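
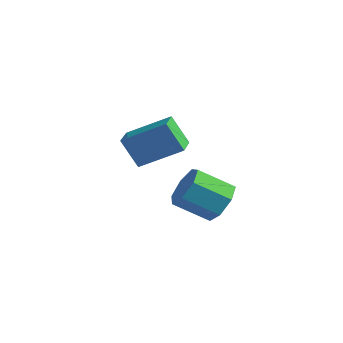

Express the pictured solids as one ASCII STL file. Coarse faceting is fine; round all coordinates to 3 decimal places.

solid 
facet normal 0.680 0.505 -0.532
outer loop
vertex 0.828 -2.371 -1.896
vertex 0.164 -2.066 -2.455
vertex 0.484 -1.683 -1.682
endloop
endfacet
facet normal 0.593 0.047 0.804
outer loop
vertex 0.828 -2.371 -1.896
vertex 0.484 -1.683 -1.682
vertex -0.26 -3.18 -1.046
endloop
endfacet
facet normal 0.593 0.047 0.804
outer loop
vertex -0.26 -3.18 -1.046
vertex 0.484 -1.683 -1.682
vertex -0.604 -2.492 -0.832
endloop
endfacet
facet normal -0.680 -0.505 0.531
outer loop
vertex -0.26 -3.18 -1.046
vertex -0.604 -2.492 -0.832
vertex -0.924 -2.874 -1.605
endloop
endfacet
facet normal 0.680 0.505 -0.532
outer loop
vertex 0.484 -1.683 -1.682
vertex 0.164 -2.066 -2.455
vertex -0.101 -1.283 -2.05
endloop
endfacet
facet normal 0.033 0.702 0.711
outer loop
vertex 0.484 -1.683 -1.682
vertex -0.101 -1.283 -2.05
vertex -0.604 -2.492 -0.832
endloop
endfacet
facet normal 0.033 0.702 0.711
outer loop
vertex -0.604 -2.492 -0.832
vertex -0.101 -1.283 -2.05
vertex -1.189 -2.092 -1.2
endloop
endfacet
facet normal -0.680 -0.506 0.531
outer loop
vertex -0.604 -2.492 -0.832
vertex -1.189 -2.092 -1.2
vertex -0.924 -2.874 -1.605
endloop
endfacet
facet normal 0.679 0.505 -0.532
outer loop
vertex -0.101 -1.283 -2.05
vertex 0.164 -2.066 -2.455
vertex -0.487 -1.473 -2.723
endloop
endfacet
facet normal -0.552 0.830 0.083
outer loop
vertex -0.101 -1.283 -2.05
vertex -0.487 -1.473 -2.723
vertex -1.189 -2.092 -1.2
endloop
endfacet
facet normal -0.552 0.830 0.083
outer loop
vertex -1.189 -2.092 -1.2
vertex -0.487 -1.473 -2.723
vertex -1.574 -2.281 -1.873
endloop
endfacet
facet normal -0.680 -0.505 0.531
outer loop
vertex -1.189 -2.092 -1.2
vertex -1.574 -2.281 -1.873
vertex -0.924 -2.874 -1.605
endloop
endfacet
facet normal 0.680 0.506 -0.531
outer loop
vertex -0.487 -1.473 -2.723
vertex 0.164 -2.066 -2.455
vertex -0.382 -2.108 -3.194
endloop
endfacet
facet normal -0.722 0.331 -0.608
outer loop
vertex -0.487 -1.473 -2.723
vertex -0.382 -2.108 -3.194
vertex -1.574 -2.281 -1.873
endloop
endfacet
facet normal -0.722 0.332 -0.608
outer loop
vertex -1.574 -2.281 -1.873
vertex -0.382 -2.108 -3.194
vertex -1.47 -2.917 -2.344
endloop
endfacet
facet normal -0.680 -0.505 0.532
outer loop
vertex -1.574 -2.281 -1.873
vertex -1.47 -2.917 -2.344
vertex -0.924 -2.874 -1.605
endloop
endfacet
facet normal 0.680 0.505 -0.531
outer loop
vertex -0.382 -2.108 -3.194
vertex 0.164 -2.066 -2.455
vertex 0.133 -2.712 -3.109
endloop
endfacet
facet normal -0.348 -0.415 -0.841
outer loop
vertex -0.382 -2.108 -3.194
vertex 0.133 -2.712 -3.109
vertex -1.47 -2.917 -2.344
endloop
endfacet
facet normal -0.348 -0.416 -0.840
outer loop
vertex -1.47 -2.917 -2.344
vertex 0.133 -2.712 -3.109
vertex -0.954 -3.521 -2.259
endloop
endfacet
facet normal -0.680 -0.506 0.531
outer loop
vertex -1.47 -2.917 -2.344
vertex -0.954 -3.521 -2.259
vertex -0.924 -2.874 -1.605
endloop
endfacet
facet normal 0.680 0.505 -0.532
outer loop
vertex 0.133 -2.712 -3.109
vertex 0.164 -2.066 -2.455
vertex 0.672 -2.829 -2.531
endloop
endfacet
facet normal 0.288 -0.850 -0.441
outer loop
vertex 0.133 -2.712 -3.109
vertex 0.672 -2.829 -2.531
vertex -0.954 -3.521 -2.259
endloop
endfacet
facet normal 0.288 -0.850 -0.440
outer loop
vertex -0.954 -3.521 -2.259
vertex 0.672 -2.829 -2.531
vertex -0.416 -3.638 -1.681
endloop
endfacet
facet normal -0.680 -0.505 0.531
outer loop
vertex -0.954 -3.521 -2.259
vertex -0.416 -3.638 -1.681
vertex -0.924 -2.874 -1.605
endloop
endfacet
facet normal 0.680 0.505 -0.532
outer loop
vertex 0.672 -2.829 -2.531
vertex 0.164 -2.066 -2.455
vertex 0.828 -2.371 -1.896
endloop
endfacet
facet normal 0.707 -0.645 0.291
outer loop
vertex 0.672 -2.829 -2.531
vertex 0.828 -2.371 -1.896
vertex -0.416 -3.638 -1.681
endloop
endfacet
facet normal 0.707 -0.645 0.291
outer loop
vertex -0.416 -3.638 -1.681
vertex 0.828 -2.371 -1.896
vertex -0.26 -3.18 -1.046
endloop
endfacet
facet normal -0.680 -0.505 0.531
outer loop
vertex -0.416 -3.638 -1.681
vertex -0.26 -3.18 -1.046
vertex -0.924 -2.874 -1.605
endloop
endfacet
facet normal -0.714 -0.499 -0.491
outer loop
vertex -4.775 -1.885 -1.088
vertex -5.326 -0.896 -1.291
vertex -4.041 -1.727 -2.316
endloop
endfacet
facet normal 0.480 -0.860 0.176
outer loop
vertex -2.634 -0.744 -1.349
vertex -4.775 -1.885 -1.088
vertex -4.041 -1.727 -2.316
endloop
endfacet
facet normal -0.714 -0.499 -0.491
outer loop
vertex -4.041 -1.727 -2.316
vertex -5.326 -0.896 -1.291
vertex -4.592 -0.739 -2.519
endloop
endfacet
facet normal 0.510 0.109 -0.853
outer loop
vertex -4.592 -0.739 -2.519
vertex -2.634 -0.744 -1.349
vertex -4.041 -1.727 -2.316
endloop
endfacet
facet normal -0.510 -0.109 0.853
outer loop
vertex -4.775 -1.885 -1.088
vertex -3.919 0.087 -0.324
vertex -5.326 -0.896 -1.291
endloop
endfacet
facet normal 0.480 -0.859 0.177
outer loop
vertex -3.368 -0.901 -0.121
vertex -4.775 -1.885 -1.088
vertex -2.634 -0.744 -1.349
endloop
endfacet
facet normal -0.510 -0.109 0.853
outer loop
vertex -3.368 -0.901 -0.121
vertex -3.919 0.087 -0.324
vertex -4.775 -1.885 -1.088
endloop
endfacet
facet normal -0.479 0.860 -0.177
outer loop
vertex -5.326 -0.896 -1.291
vertex -3.919 0.087 -0.324
vertex -4.592 -0.739 -2.519
endloop
endfacet
facet normal 0.510 0.109 -0.853
outer loop
vertex -3.185 0.245 -1.552
vertex -2.634 -0.744 -1.349
vertex -4.592 -0.739 -2.519
endloop
endfacet
facet normal -0.480 0.859 -0.176
outer loop
vertex -4.592 -0.739 -2.519
vertex -3.919 0.087 -0.324
vertex -3.185 0.245 -1.552
endloop
endfacet
facet normal 0.714 0.499 0.491
outer loop
vertex -3.185 0.245 -1.552
vertex -3.368 -0.901 -0.121
vertex -2.634 -0.744 -1.349
endloop
endfacet
facet normal 0.714 0.499 0.491
outer loop
vertex -3.919 0.087 -0.324
vertex -3.368 -0.901 -0.121
vertex -3.185 0.245 -1.552
endloop
endfacet

endsolid


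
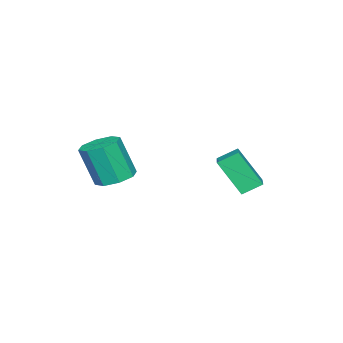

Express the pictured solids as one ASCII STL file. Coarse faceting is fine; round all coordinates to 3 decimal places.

solid 
facet normal -0.071 0.340 -0.938
outer loop
vertex 3.978 -4.159 1.62
vertex 3.332 -3.458 1.923
vertex 4.326 -3.51 1.829
endloop
endfacet
facet normal 0.888 -0.407 -0.215
outer loop
vertex 3.978 -4.159 1.62
vertex 4.326 -3.51 1.829
vertex 4.133 -4.904 3.674
endloop
endfacet
facet normal 0.887 -0.408 -0.215
outer loop
vertex 4.133 -4.904 3.674
vertex 4.326 -3.51 1.829
vertex 4.482 -4.255 3.882
endloop
endfacet
facet normal 0.072 -0.339 0.938
outer loop
vertex 4.133 -4.904 3.674
vertex 4.482 -4.255 3.882
vertex 3.488 -4.202 3.977
endloop
endfacet
facet normal -0.071 0.340 -0.938
outer loop
vertex 4.326 -3.51 1.829
vertex 3.332 -3.458 1.923
vertex 4.093 -2.831 2.093
endloop
endfacet
facet normal 0.950 0.310 0.040
outer loop
vertex 4.326 -3.51 1.829
vertex 4.093 -2.831 2.093
vertex 4.482 -4.255 3.882
endloop
endfacet
facet normal 0.949 0.311 0.041
outer loop
vertex 4.482 -4.255 3.882
vertex 4.093 -2.831 2.093
vertex 4.248 -3.576 4.146
endloop
endfacet
facet normal 0.071 -0.340 0.938
outer loop
vertex 4.482 -4.255 3.882
vertex 4.248 -3.576 4.146
vertex 3.488 -4.202 3.977
endloop
endfacet
facet normal -0.071 0.341 -0.937
outer loop
vertex 4.093 -2.831 2.093
vertex 3.332 -3.458 1.923
vertex 3.414 -2.519 2.258
endloop
endfacet
facet normal 0.456 0.847 0.273
outer loop
vertex 4.093 -2.831 2.093
vertex 3.414 -2.519 2.258
vertex 4.248 -3.576 4.146
endloop
endfacet
facet normal 0.457 0.847 0.272
outer loop
vertex 4.248 -3.576 4.146
vertex 3.414 -2.519 2.258
vertex 3.569 -3.263 4.311
endloop
endfacet
facet normal 0.071 -0.340 0.938
outer loop
vertex 4.248 -3.576 4.146
vertex 3.569 -3.263 4.311
vertex 3.488 -4.202 3.977
endloop
endfacet
facet normal -0.070 0.341 -0.938
outer loop
vertex 3.414 -2.519 2.258
vertex 3.332 -3.458 1.923
vertex 2.687 -2.756 2.226
endloop
endfacet
facet normal -0.305 0.888 0.345
outer loop
vertex 3.414 -2.519 2.258
vertex 2.687 -2.756 2.226
vertex 3.569 -3.263 4.311
endloop
endfacet
facet normal -0.305 0.888 0.345
outer loop
vertex 3.569 -3.263 4.311
vertex 2.687 -2.756 2.226
vertex 2.842 -3.501 4.28
endloop
endfacet
facet normal 0.071 -0.340 0.938
outer loop
vertex 3.569 -3.263 4.311
vertex 2.842 -3.501 4.28
vertex 3.488 -4.202 3.977
endloop
endfacet
facet normal -0.072 0.339 -0.938
outer loop
vertex 2.687 -2.756 2.226
vertex 3.332 -3.458 1.923
vertex 2.338 -3.405 2.018
endloop
endfacet
facet normal -0.887 0.408 0.215
outer loop
vertex 2.687 -2.756 2.226
vertex 2.338 -3.405 2.018
vertex 2.842 -3.501 4.28
endloop
endfacet
facet normal -0.888 0.407 0.215
outer loop
vertex 2.842 -3.501 4.28
vertex 2.338 -3.405 2.018
vertex 2.494 -4.15 4.071
endloop
endfacet
facet normal 0.071 -0.340 0.938
outer loop
vertex 2.842 -3.501 4.28
vertex 2.494 -4.15 4.071
vertex 3.488 -4.202 3.977
endloop
endfacet
facet normal -0.071 0.340 -0.938
outer loop
vertex 2.338 -3.405 2.018
vertex 3.332 -3.458 1.923
vertex 2.572 -4.084 1.754
endloop
endfacet
facet normal -0.949 -0.311 -0.041
outer loop
vertex 2.338 -3.405 2.018
vertex 2.572 -4.084 1.754
vertex 2.494 -4.15 4.071
endloop
endfacet
facet normal -0.950 -0.310 -0.041
outer loop
vertex 2.494 -4.15 4.071
vertex 2.572 -4.084 1.754
vertex 2.727 -4.829 3.807
endloop
endfacet
facet normal 0.071 -0.340 0.938
outer loop
vertex 2.494 -4.15 4.071
vertex 2.727 -4.829 3.807
vertex 3.488 -4.202 3.977
endloop
endfacet
facet normal -0.071 0.340 -0.938
outer loop
vertex 2.572 -4.084 1.754
vertex 3.332 -3.458 1.923
vertex 3.251 -4.397 1.589
endloop
endfacet
facet normal -0.457 -0.847 -0.273
outer loop
vertex 2.572 -4.084 1.754
vertex 3.251 -4.397 1.589
vertex 2.727 -4.829 3.807
endloop
endfacet
facet normal -0.456 -0.847 -0.273
outer loop
vertex 2.727 -4.829 3.807
vertex 3.251 -4.397 1.589
vertex 3.406 -5.141 3.642
endloop
endfacet
facet normal 0.071 -0.341 0.937
outer loop
vertex 2.727 -4.829 3.807
vertex 3.406 -5.141 3.642
vertex 3.488 -4.202 3.977
endloop
endfacet
facet normal -0.071 0.340 -0.938
outer loop
vertex 3.251 -4.397 1.589
vertex 3.332 -3.458 1.923
vertex 3.978 -4.159 1.62
endloop
endfacet
facet normal 0.305 -0.888 -0.345
outer loop
vertex 3.251 -4.397 1.589
vertex 3.978 -4.159 1.62
vertex 3.406 -5.141 3.642
endloop
endfacet
facet normal 0.305 -0.888 -0.345
outer loop
vertex 3.406 -5.141 3.642
vertex 3.978 -4.159 1.62
vertex 4.133 -4.904 3.674
endloop
endfacet
facet normal 0.070 -0.341 0.938
outer loop
vertex 3.406 -5.141 3.642
vertex 4.133 -4.904 3.674
vertex 3.488 -4.202 3.977
endloop
endfacet
facet normal -0.513 0.696 0.502
outer loop
vertex -3.097 -0.547 1.858
vertex -1.587 0.213 2.347
vertex -3.148 0.715 0.056
endloop
endfacet
facet normal -0.858 -0.431 -0.278
outer loop
vertex -2.553 -0.093 -0.527
vertex -3.097 -0.547 1.858
vertex -3.148 0.715 0.056
endloop
endfacet
facet normal -0.513 0.697 0.502
outer loop
vertex -3.148 0.715 0.056
vertex -1.587 0.213 2.347
vertex -1.638 1.474 0.545
endloop
endfacet
facet normal -0.023 0.574 -0.819
outer loop
vertex -1.638 1.474 0.545
vertex -2.553 -0.093 -0.527
vertex -3.148 0.715 0.056
endloop
endfacet
facet normal 0.023 -0.574 0.819
outer loop
vertex -3.097 -0.547 1.858
vertex -0.992 -0.595 1.764
vertex -1.587 0.213 2.347
endloop
endfacet
facet normal -0.858 -0.432 -0.278
outer loop
vertex -2.502 -1.354 1.275
vertex -3.097 -0.547 1.858
vertex -2.553 -0.093 -0.527
endloop
endfacet
facet normal 0.023 -0.574 0.819
outer loop
vertex -2.502 -1.354 1.275
vertex -0.992 -0.595 1.764
vertex -3.097 -0.547 1.858
endloop
endfacet
facet normal 0.858 0.432 0.278
outer loop
vertex -1.587 0.213 2.347
vertex -0.992 -0.595 1.764
vertex -1.638 1.474 0.545
endloop
endfacet
facet normal -0.024 0.574 -0.819
outer loop
vertex -1.043 0.667 -0.038
vertex -2.553 -0.093 -0.527
vertex -1.638 1.474 0.545
endloop
endfacet
facet normal 0.858 0.432 0.278
outer loop
vertex -1.638 1.474 0.545
vertex -0.992 -0.595 1.764
vertex -1.043 0.667 -0.038
endloop
endfacet
facet normal 0.513 -0.696 -0.502
outer loop
vertex -1.043 0.667 -0.038
vertex -2.502 -1.354 1.275
vertex -2.553 -0.093 -0.527
endloop
endfacet
facet normal 0.513 -0.696 -0.502
outer loop
vertex -0.992 -0.595 1.764
vertex -2.502 -1.354 1.275
vertex -1.043 0.667 -0.038
endloop
endfacet

endsolid


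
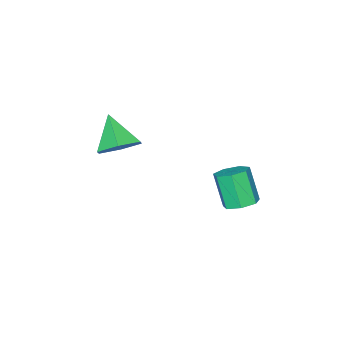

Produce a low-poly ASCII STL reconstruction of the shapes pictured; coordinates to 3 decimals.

solid 
facet normal 0.146 0.446 -0.883
outer loop
vertex -2.774 2.077 -0.276
vertex -3.295 1.66 -0.573
vertex -3.361 2.313 -0.254
endloop
endfacet
facet normal 0.345 0.813 0.469
outer loop
vertex -2.774 2.077 -0.276
vertex -3.361 2.313 -0.254
vertex -3.004 1.376 1.11
endloop
endfacet
facet normal 0.346 0.813 0.468
outer loop
vertex -3.004 1.376 1.11
vertex -3.361 2.313 -0.254
vertex -3.591 1.613 1.132
endloop
endfacet
facet normal -0.147 -0.446 0.883
outer loop
vertex -3.004 1.376 1.11
vertex -3.591 1.613 1.132
vertex -3.525 0.96 0.813
endloop
endfacet
facet normal 0.147 0.446 -0.883
outer loop
vertex -3.361 2.313 -0.254
vertex -3.295 1.66 -0.573
vertex -3.898 2.059 -0.472
endloop
endfacet
facet normal -0.508 0.800 0.320
outer loop
vertex -3.361 2.313 -0.254
vertex -3.898 2.059 -0.472
vertex -3.591 1.613 1.132
endloop
endfacet
facet normal -0.508 0.800 0.320
outer loop
vertex -3.591 1.613 1.132
vertex -3.898 2.059 -0.472
vertex -4.129 1.358 0.914
endloop
endfacet
facet normal -0.146 -0.446 0.883
outer loop
vertex -3.591 1.613 1.132
vertex -4.129 1.358 0.914
vertex -3.525 0.96 0.813
endloop
endfacet
facet normal 0.147 0.446 -0.883
outer loop
vertex -3.898 2.059 -0.472
vertex -3.295 1.66 -0.573
vertex -3.981 1.504 -0.766
endloop
endfacet
facet normal -0.980 0.184 -0.070
outer loop
vertex -3.898 2.059 -0.472
vertex -3.981 1.504 -0.766
vertex -4.129 1.358 0.914
endloop
endfacet
facet normal -0.980 0.184 -0.070
outer loop
vertex -4.129 1.358 0.914
vertex -3.981 1.504 -0.766
vertex -4.212 0.803 0.62
endloop
endfacet
facet normal -0.146 -0.446 0.883
outer loop
vertex -4.129 1.358 0.914
vertex -4.212 0.803 0.62
vertex -3.525 0.96 0.813
endloop
endfacet
facet normal 0.147 0.447 -0.883
outer loop
vertex -3.981 1.504 -0.766
vertex -3.295 1.66 -0.573
vertex -3.547 1.067 -0.915
endloop
endfacet
facet normal -0.714 -0.570 -0.407
outer loop
vertex -3.981 1.504 -0.766
vertex -3.547 1.067 -0.915
vertex -4.212 0.803 0.62
endloop
endfacet
facet normal -0.714 -0.570 -0.407
outer loop
vertex -4.212 0.803 0.62
vertex -3.547 1.067 -0.915
vertex -3.778 0.366 0.471
endloop
endfacet
facet normal -0.146 -0.446 0.883
outer loop
vertex -4.212 0.803 0.62
vertex -3.778 0.366 0.471
vertex -3.525 0.96 0.813
endloop
endfacet
facet normal 0.147 0.447 -0.883
outer loop
vertex -3.547 1.067 -0.915
vertex -3.295 1.66 -0.573
vertex -2.923 1.077 -0.806
endloop
endfacet
facet normal 0.091 -0.895 -0.437
outer loop
vertex -3.547 1.067 -0.915
vertex -2.923 1.077 -0.806
vertex -3.778 0.366 0.471
endloop
endfacet
facet normal 0.091 -0.895 -0.437
outer loop
vertex -3.778 0.366 0.471
vertex -2.923 1.077 -0.806
vertex -3.154 0.376 0.58
endloop
endfacet
facet normal -0.147 -0.446 0.883
outer loop
vertex -3.778 0.366 0.471
vertex -3.154 0.376 0.58
vertex -3.525 0.96 0.813
endloop
endfacet
facet normal 0.146 0.446 -0.883
outer loop
vertex -2.923 1.077 -0.806
vertex -3.295 1.66 -0.573
vertex -2.579 1.526 -0.522
endloop
endfacet
facet normal 0.826 -0.546 -0.138
outer loop
vertex -2.923 1.077 -0.806
vertex -2.579 1.526 -0.522
vertex -3.154 0.376 0.58
endloop
endfacet
facet normal 0.826 -0.546 -0.139
outer loop
vertex -3.154 0.376 0.58
vertex -2.579 1.526 -0.522
vertex -2.809 0.825 0.864
endloop
endfacet
facet normal -0.147 -0.446 0.883
outer loop
vertex -3.154 0.376 0.58
vertex -2.809 0.825 0.864
vertex -3.525 0.96 0.813
endloop
endfacet
facet normal 0.146 0.446 -0.883
outer loop
vertex -2.579 1.526 -0.522
vertex -3.295 1.66 -0.573
vertex -2.774 2.077 -0.276
endloop
endfacet
facet normal 0.940 0.215 0.265
outer loop
vertex -2.579 1.526 -0.522
vertex -2.774 2.077 -0.276
vertex -2.809 0.825 0.864
endloop
endfacet
facet normal 0.940 0.215 0.265
outer loop
vertex -2.809 0.825 0.864
vertex -2.774 2.077 -0.276
vertex -3.004 1.376 1.11
endloop
endfacet
facet normal -0.147 -0.446 0.883
outer loop
vertex -2.809 0.825 0.864
vertex -3.004 1.376 1.11
vertex -3.525 0.96 0.813
endloop
endfacet
facet normal 0.311 0.638 -0.704
outer loop
vertex -1.052 -2.57 1.94
vertex -1.625 -3.027 1.273
vertex -1.985 -2.27 1.8
endloop
endfacet
facet normal -0.035 0.331 0.943
outer loop
vertex -1.052 -2.57 1.94
vertex -1.985 -2.27 1.8
vertex -2.135 -4.073 2.427
endloop
endfacet
facet normal 0.312 0.638 -0.704
outer loop
vertex -1.985 -2.27 1.8
vertex -1.625 -3.027 1.273
vertex -2.557 -2.726 1.133
endloop
endfacet
facet normal -0.813 0.250 0.526
outer loop
vertex -1.985 -2.27 1.8
vertex -2.557 -2.726 1.133
vertex -2.135 -4.073 2.427
endloop
endfacet
facet normal 0.312 0.638 -0.704
outer loop
vertex -2.557 -2.726 1.133
vertex -1.625 -3.027 1.273
vertex -2.197 -3.483 0.606
endloop
endfacet
facet normal -0.922 -0.376 -0.090
outer loop
vertex -2.557 -2.726 1.133
vertex -2.197 -3.483 0.606
vertex -2.135 -4.073 2.427
endloop
endfacet
facet normal 0.311 0.639 -0.704
outer loop
vertex -2.197 -3.483 0.606
vertex -1.625 -3.027 1.273
vertex -1.264 -3.783 0.746
endloop
endfacet
facet normal -0.253 -0.923 -0.290
outer loop
vertex -2.197 -3.483 0.606
vertex -1.264 -3.783 0.746
vertex -2.135 -4.073 2.427
endloop
endfacet
facet normal 0.311 0.639 -0.704
outer loop
vertex -1.264 -3.783 0.746
vertex -1.625 -3.027 1.273
vertex -0.692 -3.327 1.413
endloop
endfacet
facet normal 0.524 -0.842 0.126
outer loop
vertex -1.264 -3.783 0.746
vertex -0.692 -3.327 1.413
vertex -2.135 -4.073 2.427
endloop
endfacet
facet normal 0.311 0.638 -0.704
outer loop
vertex -0.692 -3.327 1.413
vertex -1.625 -3.027 1.273
vertex -1.052 -2.57 1.94
endloop
endfacet
facet normal 0.634 -0.216 0.743
outer loop
vertex -0.692 -3.327 1.413
vertex -1.052 -2.57 1.94
vertex -2.135 -4.073 2.427
endloop
endfacet

endsolid


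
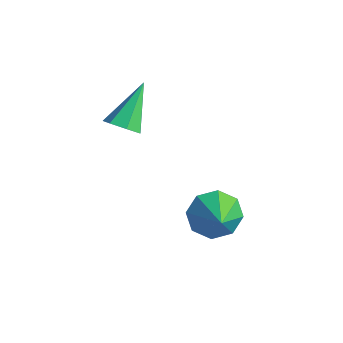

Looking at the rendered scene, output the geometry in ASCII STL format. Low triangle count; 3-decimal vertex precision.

solid 
facet normal -0.688 0.482 -0.542
outer loop
vertex 1.244 -1.056 -1.726
vertex 0.584 -1.241 -1.053
vertex 1.209 -0.53 -1.214
endloop
endfacet
facet normal 0.979 0.172 -0.109
outer loop
vertex 1.244 -1.056 -1.726
vertex 1.209 -0.53 -1.214
vertex 1.556 -1.919 -0.287
endloop
endfacet
facet normal -0.688 0.482 -0.543
outer loop
vertex 1.209 -0.53 -1.214
vertex 0.584 -1.241 -1.053
vertex 0.808 -0.42 -0.608
endloop
endfacet
facet normal 0.771 0.475 0.424
outer loop
vertex 1.209 -0.53 -1.214
vertex 0.808 -0.42 -0.608
vertex 1.556 -1.919 -0.287
endloop
endfacet
facet normal -0.688 0.482 -0.543
outer loop
vertex 0.808 -0.42 -0.608
vertex 0.584 -1.241 -1.053
vertex 0.276 -0.791 -0.263
endloop
endfacet
facet normal 0.325 0.350 0.878
outer loop
vertex 0.808 -0.42 -0.608
vertex 0.276 -0.791 -0.263
vertex 1.556 -1.919 -0.287
endloop
endfacet
facet normal -0.689 0.480 -0.542
outer loop
vertex 0.276 -0.791 -0.263
vertex 0.584 -1.241 -1.053
vertex -0.075 -1.426 -0.379
endloop
endfacet
facet normal -0.094 -0.128 0.987
outer loop
vertex 0.276 -0.791 -0.263
vertex -0.075 -1.426 -0.379
vertex 1.556 -1.919 -0.287
endloop
endfacet
facet normal -0.689 0.481 -0.542
outer loop
vertex -0.075 -1.426 -0.379
vertex 0.584 -1.241 -1.053
vertex -0.04 -1.952 -0.891
endloop
endfacet
facet normal -0.246 -0.684 0.686
outer loop
vertex -0.075 -1.426 -0.379
vertex -0.04 -1.952 -0.891
vertex 1.556 -1.919 -0.287
endloop
endfacet
facet normal -0.689 0.481 -0.543
outer loop
vertex -0.04 -1.952 -0.891
vertex 0.584 -1.241 -1.053
vertex 0.361 -2.062 -1.497
endloop
endfacet
facet normal -0.038 -0.987 0.154
outer loop
vertex -0.04 -1.952 -0.891
vertex 0.361 -2.062 -1.497
vertex 1.556 -1.919 -0.287
endloop
endfacet
facet normal -0.689 0.481 -0.543
outer loop
vertex 0.361 -2.062 -1.497
vertex 0.584 -1.241 -1.053
vertex 0.892 -1.691 -1.842
endloop
endfacet
facet normal 0.407 -0.862 -0.300
outer loop
vertex 0.361 -2.062 -1.497
vertex 0.892 -1.691 -1.842
vertex 1.556 -1.919 -0.287
endloop
endfacet
facet normal -0.688 0.481 -0.543
outer loop
vertex 0.892 -1.691 -1.842
vertex 0.584 -1.241 -1.053
vertex 1.244 -1.056 -1.726
endloop
endfacet
facet normal 0.828 -0.384 -0.410
outer loop
vertex 0.892 -1.691 -1.842
vertex 1.244 -1.056 -1.726
vertex 1.556 -1.919 -0.287
endloop
endfacet
facet normal 0.207 -0.709 -0.674
outer loop
vertex -1.786 -2.312 2.386
vertex -2.456 -2.474 2.351
vertex -2.104 -2.014 1.975
endloop
endfacet
facet normal 0.715 0.698 -0.047
outer loop
vertex -1.786 -2.312 2.386
vertex -2.104 -2.014 1.975
vertex -2.844 -1.146 3.609
endloop
endfacet
facet normal 0.209 -0.710 -0.673
outer loop
vertex -2.104 -2.014 1.975
vertex -2.456 -2.474 2.351
vertex -2.686 -2.063 1.846
endloop
endfacet
facet normal 0.027 0.888 -0.459
outer loop
vertex -2.104 -2.014 1.975
vertex -2.686 -2.063 1.846
vertex -2.844 -1.146 3.609
endloop
endfacet
facet normal 0.207 -0.711 -0.673
outer loop
vertex -2.686 -2.063 1.846
vertex -2.456 -2.474 2.351
vertex -3.096 -2.42 2.097
endloop
endfacet
facet normal -0.728 0.579 -0.366
outer loop
vertex -2.686 -2.063 1.846
vertex -3.096 -2.42 2.097
vertex -2.844 -1.146 3.609
endloop
endfacet
facet normal 0.207 -0.710 -0.673
outer loop
vertex -3.096 -2.42 2.097
vertex -2.456 -2.474 2.351
vertex -3.023 -2.818 2.539
endloop
endfacet
facet normal -0.987 0.001 0.164
outer loop
vertex -3.096 -2.42 2.097
vertex -3.023 -2.818 2.539
vertex -2.844 -1.146 3.609
endloop
endfacet
facet normal 0.208 -0.710 -0.673
outer loop
vertex -3.023 -2.818 2.539
vertex -2.456 -2.474 2.351
vertex -2.524 -2.956 2.839
endloop
endfacet
facet normal -0.551 -0.407 0.729
outer loop
vertex -3.023 -2.818 2.539
vertex -2.524 -2.956 2.839
vertex -2.844 -1.146 3.609
endloop
endfacet
facet normal 0.207 -0.710 -0.673
outer loop
vertex -2.524 -2.956 2.839
vertex -2.456 -2.474 2.351
vertex -1.973 -2.731 2.771
endloop
endfacet
facet normal 0.251 -0.341 0.906
outer loop
vertex -2.524 -2.956 2.839
vertex -1.973 -2.731 2.771
vertex -2.844 -1.146 3.609
endloop
endfacet
facet normal 0.207 -0.710 -0.673
outer loop
vertex -1.973 -2.731 2.771
vertex -2.456 -2.474 2.351
vertex -1.786 -2.312 2.386
endloop
endfacet
facet normal 0.814 0.151 0.560
outer loop
vertex -1.973 -2.731 2.771
vertex -1.786 -2.312 2.386
vertex -2.844 -1.146 3.609
endloop
endfacet

endsolid


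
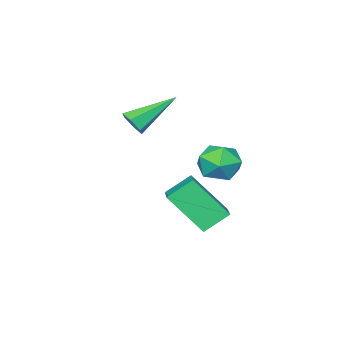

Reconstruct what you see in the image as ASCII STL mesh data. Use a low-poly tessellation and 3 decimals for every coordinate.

solid 
facet normal -0.632 -0.705 -0.321
outer loop
vertex -1.372 1.253 -0.609
vertex -2.198 1.678 0.085
vertex -1.962 2.431 -2.033
endloop
endfacet
facet normal 0.713 -0.366 -0.598
outer loop
vertex -1.002 3.502 -1.545
vertex -1.372 1.253 -0.609
vertex -1.962 2.431 -2.033
endloop
endfacet
facet normal -0.631 -0.706 -0.321
outer loop
vertex -1.962 2.431 -2.033
vertex -2.198 1.678 0.085
vertex -2.789 2.855 -1.339
endloop
endfacet
facet normal -0.304 0.607 -0.734
outer loop
vertex -2.789 2.855 -1.339
vertex -1.002 3.502 -1.545
vertex -1.962 2.431 -2.033
endloop
endfacet
facet normal 0.304 -0.607 0.734
outer loop
vertex -1.372 1.253 -0.609
vertex -1.238 2.749 0.573
vertex -2.198 1.678 0.085
endloop
endfacet
facet normal 0.713 -0.366 -0.598
outer loop
vertex -0.411 2.325 -0.121
vertex -1.372 1.253 -0.609
vertex -1.002 3.502 -1.545
endloop
endfacet
facet normal 0.305 -0.607 0.734
outer loop
vertex -0.411 2.325 -0.121
vertex -1.238 2.749 0.573
vertex -1.372 1.253 -0.609
endloop
endfacet
facet normal -0.713 0.366 0.598
outer loop
vertex -2.198 1.678 0.085
vertex -1.238 2.749 0.573
vertex -2.789 2.855 -1.339
endloop
endfacet
facet normal -0.304 0.607 -0.734
outer loop
vertex -1.828 3.927 -0.851
vertex -1.002 3.502 -1.545
vertex -2.789 2.855 -1.339
endloop
endfacet
facet normal -0.713 0.366 0.598
outer loop
vertex -2.789 2.855 -1.339
vertex -1.238 2.749 0.573
vertex -1.828 3.927 -0.851
endloop
endfacet
facet normal 0.632 0.705 0.321
outer loop
vertex -1.828 3.927 -0.851
vertex -0.411 2.325 -0.121
vertex -1.002 3.502 -1.545
endloop
endfacet
facet normal 0.632 0.705 0.322
outer loop
vertex -1.238 2.749 0.573
vertex -0.411 2.325 -0.121
vertex -1.828 3.927 -0.851
endloop
endfacet
facet normal 0.215 0.974 -0.069
outer loop
vertex -2.077 3.642 0.598
vertex -2.51 3.792 1.366
vertex -1.637 3.6 1.375
endloop
endfacet
facet normal 0.723 0.578 -0.378
outer loop
vertex -2.077 3.642 0.598
vertex -1.637 3.6 1.375
vertex -1.482 2.991 0.74
endloop
endfacet
facet normal 0.416 0.187 -0.890
outer loop
vertex -2.077 3.642 0.598
vertex -1.482 2.991 0.74
vertex -2.258 2.806 0.338
endloop
endfacet
facet normal -0.281 0.340 -0.897
outer loop
vertex -2.077 3.642 0.598
vertex -2.258 2.806 0.338
vertex -2.894 3.302 0.725
endloop
endfacet
facet normal -0.405 0.827 -0.390
outer loop
vertex -2.077 3.642 0.598
vertex -2.894 3.302 0.725
vertex -2.51 3.792 1.366
endloop
endfacet
facet normal 0.985 0.133 0.113
outer loop
vertex -1.482 2.991 0.74
vertex -1.637 3.6 1.375
vertex -1.546 2.738 1.595
endloop
endfacet
facet normal 0.164 0.773 0.613
outer loop
vertex -1.637 3.6 1.375
vertex -2.51 3.792 1.366
vertex -2.182 3.234 1.982
endloop
endfacet
facet normal -0.840 0.534 0.095
outer loop
vertex -2.51 3.792 1.366
vertex -2.894 3.302 0.725
vertex -2.958 3.049 1.58
endloop
endfacet
facet normal -0.639 -0.253 -0.726
outer loop
vertex -2.894 3.302 0.725
vertex -2.258 2.806 0.338
vertex -2.803 2.44 0.945
endloop
endfacet
facet normal 0.489 -0.501 -0.714
outer loop
vertex -2.258 2.806 0.338
vertex -1.482 2.991 0.74
vertex -1.93 2.248 0.954
endloop
endfacet
facet normal 0.281 -0.340 0.897
outer loop
vertex -2.363 2.398 1.722
vertex -1.546 2.738 1.595
vertex -2.182 3.234 1.982
endloop
endfacet
facet normal -0.416 -0.187 0.890
outer loop
vertex -2.363 2.398 1.722
vertex -2.182 3.234 1.982
vertex -2.958 3.049 1.58
endloop
endfacet
facet normal -0.723 -0.578 0.378
outer loop
vertex -2.363 2.398 1.722
vertex -2.958 3.049 1.58
vertex -2.803 2.44 0.945
endloop
endfacet
facet normal -0.215 -0.974 0.069
outer loop
vertex -2.363 2.398 1.722
vertex -2.803 2.44 0.945
vertex -1.93 2.248 0.954
endloop
endfacet
facet normal 0.405 -0.827 0.390
outer loop
vertex -2.363 2.398 1.722
vertex -1.93 2.248 0.954
vertex -1.546 2.738 1.595
endloop
endfacet
facet normal 0.639 0.253 0.726
outer loop
vertex -2.182 3.234 1.982
vertex -1.546 2.738 1.595
vertex -1.637 3.6 1.375
endloop
endfacet
facet normal -0.489 0.501 0.714
outer loop
vertex -2.958 3.049 1.58
vertex -2.182 3.234 1.982
vertex -2.51 3.792 1.366
endloop
endfacet
facet normal -0.985 -0.133 -0.113
outer loop
vertex -2.803 2.44 0.945
vertex -2.958 3.049 1.58
vertex -2.894 3.302 0.725
endloop
endfacet
facet normal -0.164 -0.773 -0.613
outer loop
vertex -1.93 2.248 0.954
vertex -2.803 2.44 0.945
vertex -2.258 2.806 0.338
endloop
endfacet
facet normal 0.840 -0.534 -0.095
outer loop
vertex -1.546 2.738 1.595
vertex -1.93 2.248 0.954
vertex -1.482 2.991 0.74
endloop
endfacet
facet normal 0.804 -0.299 -0.513
outer loop
vertex -2.008 -1.587 2.089
vertex -2.21 -1.308 1.61
vertex -1.861 -1.024 1.991
endloop
endfacet
facet normal 0.322 0.080 0.943
outer loop
vertex -2.008 -1.587 2.089
vertex -1.861 -1.024 1.991
vertex -3.81 -0.712 2.63
endloop
endfacet
facet normal 0.804 -0.301 -0.513
outer loop
vertex -1.861 -1.024 1.991
vertex -2.21 -1.308 1.61
vertex -2.062 -0.745 1.512
endloop
endfacet
facet normal 0.271 0.877 0.397
outer loop
vertex -1.861 -1.024 1.991
vertex -2.062 -0.745 1.512
vertex -3.81 -0.712 2.63
endloop
endfacet
facet normal 0.805 -0.301 -0.512
outer loop
vertex -2.062 -0.745 1.512
vertex -2.21 -1.308 1.61
vertex -2.411 -1.029 1.13
endloop
endfacet
facet normal -0.251 0.873 -0.419
outer loop
vertex -2.062 -0.745 1.512
vertex -2.411 -1.029 1.13
vertex -3.81 -0.712 2.63
endloop
endfacet
facet normal 0.805 -0.301 -0.512
outer loop
vertex -2.411 -1.029 1.13
vertex -2.21 -1.308 1.61
vertex -2.559 -1.592 1.228
endloop
endfacet
facet normal -0.722 0.070 -0.688
outer loop
vertex -2.411 -1.029 1.13
vertex -2.559 -1.592 1.228
vertex -3.81 -0.712 2.63
endloop
endfacet
facet normal 0.805 -0.299 -0.513
outer loop
vertex -2.559 -1.592 1.228
vertex -2.21 -1.308 1.61
vertex -2.357 -1.871 1.707
endloop
endfacet
facet normal -0.671 -0.728 -0.141
outer loop
vertex -2.559 -1.592 1.228
vertex -2.357 -1.871 1.707
vertex -3.81 -0.712 2.63
endloop
endfacet
facet normal 0.805 -0.299 -0.513
outer loop
vertex -2.357 -1.871 1.707
vertex -2.21 -1.308 1.61
vertex -2.008 -1.587 2.089
endloop
endfacet
facet normal -0.149 -0.724 0.674
outer loop
vertex -2.357 -1.871 1.707
vertex -2.008 -1.587 2.089
vertex -3.81 -0.712 2.63
endloop
endfacet

endsolid


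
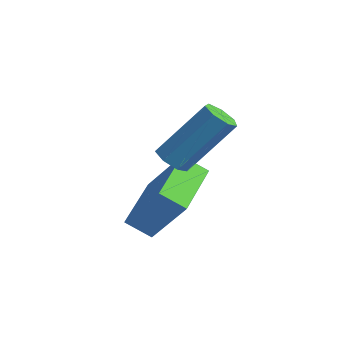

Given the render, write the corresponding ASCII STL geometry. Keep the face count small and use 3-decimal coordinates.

solid 
facet normal -0.319 -0.553 -0.769
outer loop
vertex -0.546 -0.886 2.851
vertex -1.089 -0.665 2.917
vertex -0.646 -0.46 2.586
endloop
endfacet
facet normal 0.928 -0.015 -0.374
outer loop
vertex -0.546 -0.886 2.851
vertex -0.646 -0.46 2.586
vertex 0.152 0.324 4.537
endloop
endfacet
facet normal 0.927 -0.014 -0.374
outer loop
vertex 0.152 0.324 4.537
vertex -0.646 -0.46 2.586
vertex 0.052 0.75 4.273
endloop
endfacet
facet normal 0.318 0.552 0.770
outer loop
vertex 0.152 0.324 4.537
vertex 0.052 0.75 4.273
vertex -0.391 0.545 4.603
endloop
endfacet
facet normal -0.319 -0.553 -0.770
outer loop
vertex -0.646 -0.46 2.586
vertex -1.089 -0.665 2.917
vertex -1.079 -0.188 2.57
endloop
endfacet
facet normal 0.427 0.642 -0.637
outer loop
vertex -0.646 -0.46 2.586
vertex -1.079 -0.188 2.57
vertex 0.052 0.75 4.273
endloop
endfacet
facet normal 0.427 0.642 -0.637
outer loop
vertex 0.052 0.75 4.273
vertex -1.079 -0.188 2.57
vertex -0.381 1.022 4.257
endloop
endfacet
facet normal 0.318 0.552 0.770
outer loop
vertex 0.052 0.75 4.273
vertex -0.381 1.022 4.257
vertex -0.391 0.545 4.603
endloop
endfacet
facet normal -0.318 -0.553 -0.770
outer loop
vertex -1.079 -0.188 2.57
vertex -1.089 -0.665 2.917
vertex -1.52 -0.275 2.815
endloop
endfacet
facet normal -0.395 0.816 -0.422
outer loop
vertex -1.079 -0.188 2.57
vertex -1.52 -0.275 2.815
vertex -0.381 1.022 4.257
endloop
endfacet
facet normal -0.395 0.816 -0.422
outer loop
vertex -0.381 1.022 4.257
vertex -1.52 -0.275 2.815
vertex -0.822 0.935 4.502
endloop
endfacet
facet normal 0.319 0.552 0.770
outer loop
vertex -0.381 1.022 4.257
vertex -0.822 0.935 4.502
vertex -0.391 0.545 4.603
endloop
endfacet
facet normal -0.319 -0.553 -0.770
outer loop
vertex -1.52 -0.275 2.815
vertex -1.089 -0.665 2.917
vertex -1.636 -0.656 3.137
endloop
endfacet
facet normal -0.920 0.375 0.112
outer loop
vertex -1.52 -0.275 2.815
vertex -1.636 -0.656 3.137
vertex -0.822 0.935 4.502
endloop
endfacet
facet normal -0.920 0.375 0.112
outer loop
vertex -0.822 0.935 4.502
vertex -1.636 -0.656 3.137
vertex -0.938 0.554 4.824
endloop
endfacet
facet normal 0.320 0.553 0.769
outer loop
vertex -0.822 0.935 4.502
vertex -0.938 0.554 4.824
vertex -0.391 0.545 4.603
endloop
endfacet
facet normal -0.319 -0.553 -0.770
outer loop
vertex -1.636 -0.656 3.137
vertex -1.089 -0.665 2.917
vertex -1.34 -1.044 3.293
endloop
endfacet
facet normal -0.752 -0.348 0.561
outer loop
vertex -1.636 -0.656 3.137
vertex -1.34 -1.044 3.293
vertex -0.938 0.554 4.824
endloop
endfacet
facet normal -0.751 -0.349 0.561
outer loop
vertex -0.938 0.554 4.824
vertex -1.34 -1.044 3.293
vertex -0.642 0.166 4.979
endloop
endfacet
facet normal 0.320 0.552 0.770
outer loop
vertex -0.938 0.554 4.824
vertex -0.642 0.166 4.979
vertex -0.391 0.545 4.603
endloop
endfacet
facet normal -0.319 -0.552 -0.770
outer loop
vertex -1.34 -1.044 3.293
vertex -1.089 -0.665 2.917
vertex -0.855 -1.146 3.165
endloop
endfacet
facet normal -0.015 -0.809 0.587
outer loop
vertex -1.34 -1.044 3.293
vertex -0.855 -1.146 3.165
vertex -0.642 0.166 4.979
endloop
endfacet
facet normal -0.016 -0.809 0.587
outer loop
vertex -0.642 0.166 4.979
vertex -0.855 -1.146 3.165
vertex -0.157 0.064 4.852
endloop
endfacet
facet normal 0.318 0.553 0.770
outer loop
vertex -0.642 0.166 4.979
vertex -0.157 0.064 4.852
vertex -0.391 0.545 4.603
endloop
endfacet
facet normal -0.318 -0.552 -0.771
outer loop
vertex -0.855 -1.146 3.165
vertex -1.089 -0.665 2.917
vertex -0.546 -0.886 2.851
endloop
endfacet
facet normal 0.731 -0.661 0.172
outer loop
vertex -0.855 -1.146 3.165
vertex -0.546 -0.886 2.851
vertex -0.157 0.064 4.852
endloop
endfacet
facet normal 0.731 -0.661 0.172
outer loop
vertex -0.157 0.064 4.852
vertex -0.546 -0.886 2.851
vertex 0.152 0.324 4.537
endloop
endfacet
facet normal 0.319 0.553 0.769
outer loop
vertex -0.157 0.064 4.852
vertex 0.152 0.324 4.537
vertex -0.391 0.545 4.603
endloop
endfacet
facet normal -0.626 -0.540 0.563
outer loop
vertex -0.203 -1.823 2.397
vertex -1.264 -0.146 2.826
vertex -1.344 -2.141 0.823
endloop
endfacet
facet normal 0.522 -0.826 -0.212
outer loop
vertex -0.756 -1.634 0.294
vertex -0.203 -1.823 2.397
vertex -1.344 -2.141 0.823
endloop
endfacet
facet normal -0.625 -0.540 0.563
outer loop
vertex -1.344 -2.141 0.823
vertex -1.264 -0.146 2.826
vertex -2.405 -0.465 1.253
endloop
endfacet
facet normal -0.579 -0.162 -0.799
outer loop
vertex -2.405 -0.465 1.253
vertex -0.756 -1.634 0.294
vertex -1.344 -2.141 0.823
endloop
endfacet
facet normal 0.579 0.162 0.799
outer loop
vertex -0.203 -1.823 2.397
vertex -0.676 0.361 2.297
vertex -1.264 -0.146 2.826
endloop
endfacet
facet normal 0.523 -0.826 -0.212
outer loop
vertex 0.385 -1.315 1.867
vertex -0.203 -1.823 2.397
vertex -0.756 -1.634 0.294
endloop
endfacet
facet normal 0.580 0.162 0.799
outer loop
vertex 0.385 -1.315 1.867
vertex -0.676 0.361 2.297
vertex -0.203 -1.823 2.397
endloop
endfacet
facet normal -0.522 0.826 0.211
outer loop
vertex -1.264 -0.146 2.826
vertex -0.676 0.361 2.297
vertex -2.405 -0.465 1.253
endloop
endfacet
facet normal -0.580 -0.162 -0.799
outer loop
vertex -1.817 0.043 0.723
vertex -0.756 -1.634 0.294
vertex -2.405 -0.465 1.253
endloop
endfacet
facet normal -0.523 0.826 0.212
outer loop
vertex -2.405 -0.465 1.253
vertex -0.676 0.361 2.297
vertex -1.817 0.043 0.723
endloop
endfacet
facet normal 0.626 0.540 -0.563
outer loop
vertex -1.817 0.043 0.723
vertex 0.385 -1.315 1.867
vertex -0.756 -1.634 0.294
endloop
endfacet
facet normal 0.626 0.540 -0.563
outer loop
vertex -0.676 0.361 2.297
vertex 0.385 -1.315 1.867
vertex -1.817 0.043 0.723
endloop
endfacet

endsolid


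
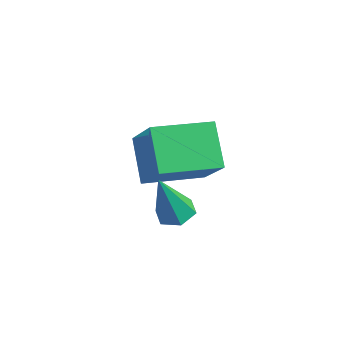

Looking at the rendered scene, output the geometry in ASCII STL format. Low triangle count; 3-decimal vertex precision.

solid 
facet normal -0.648 0.320 0.691
outer loop
vertex -4.018 -0.362 -0.099
vertex -3.234 1.642 -0.292
vertex -5.485 0.061 -1.67
endloop
endfacet
facet normal -0.363 -0.927 0.089
outer loop
vertex -4.306 -0.522 -2.928
vertex -4.018 -0.362 -0.099
vertex -5.485 0.061 -1.67
endloop
endfacet
facet normal -0.648 0.320 0.691
outer loop
vertex -5.485 0.061 -1.67
vertex -3.234 1.642 -0.292
vertex -4.701 2.064 -1.863
endloop
endfacet
facet normal -0.670 0.193 -0.717
outer loop
vertex -4.701 2.064 -1.863
vertex -4.306 -0.522 -2.928
vertex -5.485 0.061 -1.67
endloop
endfacet
facet normal 0.670 -0.193 0.717
outer loop
vertex -4.018 -0.362 -0.099
vertex -2.055 1.059 -1.55
vertex -3.234 1.642 -0.292
endloop
endfacet
facet normal -0.363 -0.928 0.089
outer loop
vertex -2.839 -0.944 -1.357
vertex -4.018 -0.362 -0.099
vertex -4.306 -0.522 -2.928
endloop
endfacet
facet normal 0.670 -0.193 0.717
outer loop
vertex -2.839 -0.944 -1.357
vertex -2.055 1.059 -1.55
vertex -4.018 -0.362 -0.099
endloop
endfacet
facet normal 0.363 0.927 -0.090
outer loop
vertex -3.234 1.642 -0.292
vertex -2.055 1.059 -1.55
vertex -4.701 2.064 -1.863
endloop
endfacet
facet normal -0.670 0.193 -0.717
outer loop
vertex -3.522 1.482 -3.121
vertex -4.306 -0.522 -2.928
vertex -4.701 2.064 -1.863
endloop
endfacet
facet normal 0.363 0.928 -0.089
outer loop
vertex -4.701 2.064 -1.863
vertex -2.055 1.059 -1.55
vertex -3.522 1.482 -3.121
endloop
endfacet
facet normal 0.648 -0.320 -0.691
outer loop
vertex -3.522 1.482 -3.121
vertex -2.839 -0.944 -1.357
vertex -4.306 -0.522 -2.928
endloop
endfacet
facet normal 0.648 -0.320 -0.691
outer loop
vertex -2.055 1.059 -1.55
vertex -2.839 -0.944 -1.357
vertex -3.522 1.482 -3.121
endloop
endfacet
facet normal 0.005 0.343 -0.939
outer loop
vertex -0.282 -1.554 -1.316
vertex -0.835 -1.891 -1.442
vertex -0.871 -1.272 -1.216
endloop
endfacet
facet normal 0.433 0.704 0.563
outer loop
vertex -0.282 -1.554 -1.316
vertex -0.871 -1.272 -1.216
vertex -0.845 -2.549 0.362
endloop
endfacet
facet normal 0.005 0.343 -0.939
outer loop
vertex -0.871 -1.272 -1.216
vertex -0.835 -1.891 -1.442
vertex -1.424 -1.609 -1.342
endloop
endfacet
facet normal -0.524 0.658 0.541
outer loop
vertex -0.871 -1.272 -1.216
vertex -1.424 -1.609 -1.342
vertex -0.845 -2.549 0.362
endloop
endfacet
facet normal 0.005 0.343 -0.939
outer loop
vertex -1.424 -1.609 -1.342
vertex -0.835 -1.891 -1.442
vertex -1.388 -2.229 -1.568
endloop
endfacet
facet normal -0.958 -0.145 0.246
outer loop
vertex -1.424 -1.609 -1.342
vertex -1.388 -2.229 -1.568
vertex -0.845 -2.549 0.362
endloop
endfacet
facet normal 0.005 0.342 -0.940
outer loop
vertex -1.388 -2.229 -1.568
vertex -0.835 -1.891 -1.442
vertex -0.8 -2.51 -1.667
endloop
endfacet
facet normal -0.435 -0.900 -0.027
outer loop
vertex -1.388 -2.229 -1.568
vertex -0.8 -2.51 -1.667
vertex -0.845 -2.549 0.362
endloop
endfacet
facet normal 0.004 0.342 -0.940
outer loop
vertex -0.8 -2.51 -1.667
vertex -0.835 -1.891 -1.442
vertex -0.247 -2.173 -1.542
endloop
endfacet
facet normal 0.521 -0.853 -0.005
outer loop
vertex -0.8 -2.51 -1.667
vertex -0.247 -2.173 -1.542
vertex -0.845 -2.549 0.362
endloop
endfacet
facet normal 0.005 0.343 -0.939
outer loop
vertex -0.247 -2.173 -1.542
vertex -0.835 -1.891 -1.442
vertex -0.282 -1.554 -1.316
endloop
endfacet
facet normal 0.956 -0.052 0.290
outer loop
vertex -0.247 -2.173 -1.542
vertex -0.282 -1.554 -1.316
vertex -0.845 -2.549 0.362
endloop
endfacet

endsolid


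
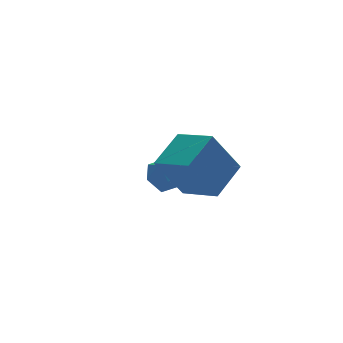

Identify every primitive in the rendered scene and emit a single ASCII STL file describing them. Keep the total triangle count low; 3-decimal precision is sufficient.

solid 
facet normal -0.842 0.537 -0.056
outer loop
vertex 1.008 2.842 -1.357
vertex 0.652 2.331 -0.908
vertex 1.014 2.931 -0.595
endloop
endfacet
facet normal -0.268 0.957 -0.110
outer loop
vertex 1.008 2.842 -1.357
vertex 1.014 2.931 -0.595
vertex 1.652 3.063 -1.001
endloop
endfacet
facet normal 0.117 0.735 -0.668
outer loop
vertex 1.008 2.842 -1.357
vertex 1.652 3.063 -1.001
vertex 1.684 2.544 -1.566
endloop
endfacet
facet normal -0.219 0.176 -0.960
outer loop
vertex 1.008 2.842 -1.357
vertex 1.684 2.544 -1.566
vertex 1.067 2.091 -1.508
endloop
endfacet
facet normal -0.811 0.053 -0.582
outer loop
vertex 1.008 2.842 -1.357
vertex 1.067 2.091 -1.508
vertex 0.652 2.331 -0.908
endloop
endfacet
facet normal 0.125 0.869 0.478
outer loop
vertex 1.652 3.063 -1.001
vertex 1.014 2.931 -0.595
vertex 1.693 2.689 -0.332
endloop
endfacet
facet normal -0.803 0.189 0.565
outer loop
vertex 1.014 2.931 -0.595
vertex 0.652 2.331 -0.908
vertex 1.076 2.236 -0.274
endloop
endfacet
facet normal -0.754 -0.592 -0.285
outer loop
vertex 0.652 2.331 -0.908
vertex 1.067 2.091 -1.508
vertex 1.108 1.717 -0.839
endloop
endfacet
facet normal 0.206 -0.395 -0.895
outer loop
vertex 1.067 2.091 -1.508
vertex 1.684 2.544 -1.566
vertex 1.746 1.849 -1.245
endloop
endfacet
facet normal 0.749 0.509 -0.425
outer loop
vertex 1.684 2.544 -1.566
vertex 1.652 3.063 -1.001
vertex 2.108 2.449 -0.932
endloop
endfacet
facet normal 0.219 -0.176 0.960
outer loop
vertex 1.752 1.938 -0.483
vertex 1.693 2.689 -0.332
vertex 1.076 2.236 -0.274
endloop
endfacet
facet normal -0.117 -0.735 0.668
outer loop
vertex 1.752 1.938 -0.483
vertex 1.076 2.236 -0.274
vertex 1.108 1.717 -0.839
endloop
endfacet
facet normal 0.268 -0.957 0.110
outer loop
vertex 1.752 1.938 -0.483
vertex 1.108 1.717 -0.839
vertex 1.746 1.849 -1.245
endloop
endfacet
facet normal 0.842 -0.537 0.056
outer loop
vertex 1.752 1.938 -0.483
vertex 1.746 1.849 -1.245
vertex 2.108 2.449 -0.932
endloop
endfacet
facet normal 0.811 -0.053 0.582
outer loop
vertex 1.752 1.938 -0.483
vertex 2.108 2.449 -0.932
vertex 1.693 2.689 -0.332
endloop
endfacet
facet normal -0.206 0.395 0.895
outer loop
vertex 1.076 2.236 -0.274
vertex 1.693 2.689 -0.332
vertex 1.014 2.931 -0.595
endloop
endfacet
facet normal -0.749 -0.509 0.425
outer loop
vertex 1.108 1.717 -0.839
vertex 1.076 2.236 -0.274
vertex 0.652 2.331 -0.908
endloop
endfacet
facet normal -0.125 -0.869 -0.478
outer loop
vertex 1.746 1.849 -1.245
vertex 1.108 1.717 -0.839
vertex 1.067 2.091 -1.508
endloop
endfacet
facet normal 0.803 -0.189 -0.565
outer loop
vertex 2.108 2.449 -0.932
vertex 1.746 1.849 -1.245
vertex 1.684 2.544 -1.566
endloop
endfacet
facet normal 0.754 0.592 0.285
outer loop
vertex 1.693 2.689 -0.332
vertex 2.108 2.449 -0.932
vertex 1.652 3.063 -1.001
endloop
endfacet
facet normal -0.513 0.095 0.853
outer loop
vertex -0.287 -2.131 2.344
vertex 0.915 -1.489 2.995
vertex -0.763 -0.799 1.909
endloop
endfacet
facet normal -0.796 -0.425 -0.431
outer loop
vertex 0.165 -0.971 0.365
vertex -0.287 -2.131 2.344
vertex -0.763 -0.799 1.909
endloop
endfacet
facet normal -0.513 0.095 0.853
outer loop
vertex -0.763 -0.799 1.909
vertex 0.915 -1.489 2.995
vertex 0.439 -0.157 2.56
endloop
endfacet
facet normal -0.322 0.900 -0.294
outer loop
vertex 0.439 -0.157 2.56
vertex 0.165 -0.971 0.365
vertex -0.763 -0.799 1.909
endloop
endfacet
facet normal 0.322 -0.900 0.294
outer loop
vertex -0.287 -2.131 2.344
vertex 1.843 -1.661 1.451
vertex 0.915 -1.489 2.995
endloop
endfacet
facet normal -0.796 -0.425 -0.431
outer loop
vertex 0.641 -2.303 0.8
vertex -0.287 -2.131 2.344
vertex 0.165 -0.971 0.365
endloop
endfacet
facet normal 0.322 -0.900 0.294
outer loop
vertex 0.641 -2.303 0.8
vertex 1.843 -1.661 1.451
vertex -0.287 -2.131 2.344
endloop
endfacet
facet normal 0.796 0.425 0.431
outer loop
vertex 0.915 -1.489 2.995
vertex 1.843 -1.661 1.451
vertex 0.439 -0.157 2.56
endloop
endfacet
facet normal -0.322 0.900 -0.294
outer loop
vertex 1.367 -0.329 1.016
vertex 0.165 -0.971 0.365
vertex 0.439 -0.157 2.56
endloop
endfacet
facet normal 0.796 0.425 0.431
outer loop
vertex 0.439 -0.157 2.56
vertex 1.843 -1.661 1.451
vertex 1.367 -0.329 1.016
endloop
endfacet
facet normal 0.513 -0.095 -0.853
outer loop
vertex 1.367 -0.329 1.016
vertex 0.641 -2.303 0.8
vertex 0.165 -0.971 0.365
endloop
endfacet
facet normal 0.513 -0.095 -0.853
outer loop
vertex 1.843 -1.661 1.451
vertex 0.641 -2.303 0.8
vertex 1.367 -0.329 1.016
endloop
endfacet

endsolid


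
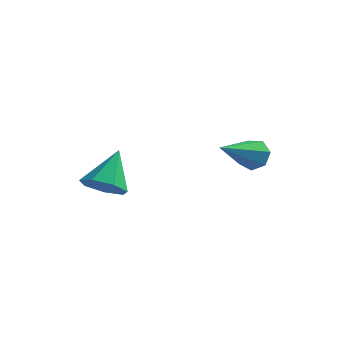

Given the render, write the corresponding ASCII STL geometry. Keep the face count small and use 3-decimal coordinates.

solid 
facet normal 0.323 0.816 -0.479
outer loop
vertex 1.037 0.005 -2.765
vertex 0.4 0.096 -3.04
vertex 0.656 0.347 -2.439
endloop
endfacet
facet normal 0.590 -0.105 0.800
outer loop
vertex 1.037 0.005 -2.765
vertex 0.656 0.347 -2.439
vertex -0.3 -1.676 -2.0
endloop
endfacet
facet normal 0.322 0.817 -0.478
outer loop
vertex 0.656 0.347 -2.439
vertex 0.4 0.096 -3.04
vertex 0.081 0.5 -2.565
endloop
endfacet
facet normal -0.137 0.271 0.953
outer loop
vertex 0.656 0.347 -2.439
vertex 0.081 0.5 -2.565
vertex -0.3 -1.676 -2.0
endloop
endfacet
facet normal 0.322 0.817 -0.479
outer loop
vertex 0.081 0.5 -2.565
vertex 0.4 0.096 -3.04
vertex -0.253 0.348 -3.049
endloop
endfacet
facet normal -0.830 0.272 0.487
outer loop
vertex 0.081 0.5 -2.565
vertex -0.253 0.348 -3.049
vertex -0.3 -1.676 -2.0
endloop
endfacet
facet normal 0.322 0.817 -0.478
outer loop
vertex -0.253 0.348 -3.049
vertex 0.4 0.096 -3.04
vertex -0.096 0.007 -3.526
endloop
endfacet
facet normal -0.964 -0.104 -0.243
outer loop
vertex -0.253 0.348 -3.049
vertex -0.096 0.007 -3.526
vertex -0.3 -1.676 -2.0
endloop
endfacet
facet normal 0.323 0.816 -0.479
outer loop
vertex -0.096 0.007 -3.526
vertex 0.4 0.096 -3.04
vertex 0.434 -0.268 -3.637
endloop
endfacet
facet normal -0.442 -0.573 -0.691
outer loop
vertex -0.096 0.007 -3.526
vertex 0.434 -0.268 -3.637
vertex -0.3 -1.676 -2.0
endloop
endfacet
facet normal 0.322 0.816 -0.479
outer loop
vertex 0.434 -0.268 -3.637
vertex 0.4 0.096 -3.04
vertex 0.938 -0.268 -3.298
endloop
endfacet
facet normal 0.348 -0.782 -0.517
outer loop
vertex 0.434 -0.268 -3.637
vertex 0.938 -0.268 -3.298
vertex -0.3 -1.676 -2.0
endloop
endfacet
facet normal 0.323 0.817 -0.478
outer loop
vertex 0.938 -0.268 -3.298
vertex 0.4 0.096 -3.04
vertex 1.037 0.005 -2.765
endloop
endfacet
facet normal 0.805 -0.575 0.145
outer loop
vertex 0.938 -0.268 -3.298
vertex 1.037 0.005 -2.765
vertex -0.3 -1.676 -2.0
endloop
endfacet
facet normal -0.068 -0.692 -0.719
outer loop
vertex -3.062 -3.268 -3.831
vertex -3.949 -3.245 -3.769
vertex -3.417 -2.757 -4.289
endloop
endfacet
facet normal 0.833 0.552 -0.030
outer loop
vertex -3.062 -3.268 -3.831
vertex -3.417 -2.757 -4.289
vertex -3.831 -2.035 -2.511
endloop
endfacet
facet normal -0.068 -0.692 -0.719
outer loop
vertex -3.417 -2.757 -4.289
vertex -3.949 -3.245 -3.769
vertex -4.173 -2.614 -4.355
endloop
endfacet
facet normal 0.203 0.923 -0.327
outer loop
vertex -3.417 -2.757 -4.289
vertex -4.173 -2.614 -4.355
vertex -3.831 -2.035 -2.511
endloop
endfacet
facet normal -0.067 -0.692 -0.719
outer loop
vertex -4.173 -2.614 -4.355
vertex -3.949 -3.245 -3.769
vertex -4.761 -2.947 -3.98
endloop
endfacet
facet normal -0.559 0.815 -0.152
outer loop
vertex -4.173 -2.614 -4.355
vertex -4.761 -2.947 -3.98
vertex -3.831 -2.035 -2.511
endloop
endfacet
facet normal -0.067 -0.692 -0.719
outer loop
vertex -4.761 -2.947 -3.98
vertex -3.949 -3.245 -3.769
vertex -4.737 -3.504 -3.446
endloop
endfacet
facet normal -0.878 0.310 0.363
outer loop
vertex -4.761 -2.947 -3.98
vertex -4.737 -3.504 -3.446
vertex -3.831 -2.035 -2.511
endloop
endfacet
facet normal -0.068 -0.691 -0.719
outer loop
vertex -4.737 -3.504 -3.446
vertex -3.949 -3.245 -3.769
vertex -4.12 -3.867 -3.155
endloop
endfacet
facet normal -0.516 -0.211 0.831
outer loop
vertex -4.737 -3.504 -3.446
vertex -4.12 -3.867 -3.155
vertex -3.831 -2.035 -2.511
endloop
endfacet
facet normal -0.068 -0.691 -0.719
outer loop
vertex -4.12 -3.867 -3.155
vertex -3.949 -3.245 -3.769
vertex -3.375 -3.761 -3.327
endloop
endfacet
facet normal 0.258 -0.356 0.898
outer loop
vertex -4.12 -3.867 -3.155
vertex -3.375 -3.761 -3.327
vertex -3.831 -2.035 -2.511
endloop
endfacet
facet normal -0.068 -0.692 -0.719
outer loop
vertex -3.375 -3.761 -3.327
vertex -3.949 -3.245 -3.769
vertex -3.062 -3.268 -3.831
endloop
endfacet
facet normal 0.857 -0.017 0.515
outer loop
vertex -3.375 -3.761 -3.327
vertex -3.062 -3.268 -3.831
vertex -3.831 -2.035 -2.511
endloop
endfacet

endsolid


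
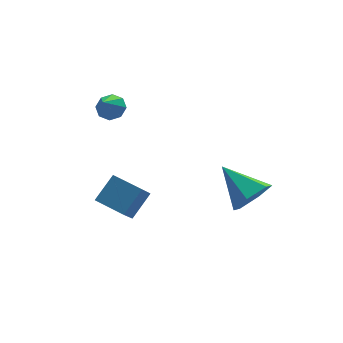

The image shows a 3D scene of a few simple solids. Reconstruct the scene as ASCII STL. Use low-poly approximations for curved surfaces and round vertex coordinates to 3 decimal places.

solid 
facet normal 0.444 0.514 -0.734
outer loop
vertex 1.167 0.545 0.943
vertex 0.672 0.494 0.608
vertex 0.874 0.892 1.009
endloop
endfacet
facet normal 0.379 0.147 0.914
outer loop
vertex 1.167 0.545 0.943
vertex 0.874 0.892 1.009
vertex 0.148 -0.114 1.472
endloop
endfacet
facet normal 0.443 0.514 -0.734
outer loop
vertex 0.874 0.892 1.009
vertex 0.672 0.494 0.608
vertex 0.462 1.006 0.84
endloop
endfacet
facet normal -0.196 0.523 0.830
outer loop
vertex 0.874 0.892 1.009
vertex 0.462 1.006 0.84
vertex 0.148 -0.114 1.472
endloop
endfacet
facet normal 0.446 0.515 -0.732
outer loop
vertex 0.462 1.006 0.84
vertex 0.672 0.494 0.608
vertex 0.174 0.82 0.534
endloop
endfacet
facet normal -0.768 0.464 0.441
outer loop
vertex 0.462 1.006 0.84
vertex 0.174 0.82 0.534
vertex 0.148 -0.114 1.472
endloop
endfacet
facet normal 0.445 0.514 -0.733
outer loop
vertex 0.174 0.82 0.534
vertex 0.672 0.494 0.608
vertex 0.178 0.443 0.272
endloop
endfacet
facet normal -1.000 0.005 -0.023
outer loop
vertex 0.174 0.82 0.534
vertex 0.178 0.443 0.272
vertex 0.148 -0.114 1.472
endloop
endfacet
facet normal 0.445 0.515 -0.733
outer loop
vertex 0.178 0.443 0.272
vertex 0.672 0.494 0.608
vertex 0.471 0.096 0.206
endloop
endfacet
facet normal -0.758 -0.585 -0.290
outer loop
vertex 0.178 0.443 0.272
vertex 0.471 0.096 0.206
vertex 0.148 -0.114 1.472
endloop
endfacet
facet normal 0.444 0.516 -0.733
outer loop
vertex 0.471 0.096 0.206
vertex 0.672 0.494 0.608
vertex 0.882 -0.018 0.375
endloop
endfacet
facet normal -0.182 -0.961 -0.206
outer loop
vertex 0.471 0.096 0.206
vertex 0.882 -0.018 0.375
vertex 0.148 -0.114 1.472
endloop
endfacet
facet normal 0.444 0.516 -0.733
outer loop
vertex 0.882 -0.018 0.375
vertex 0.672 0.494 0.608
vertex 1.171 0.168 0.681
endloop
endfacet
facet normal 0.389 -0.903 0.181
outer loop
vertex 0.882 -0.018 0.375
vertex 1.171 0.168 0.681
vertex 0.148 -0.114 1.472
endloop
endfacet
facet normal 0.444 0.515 -0.734
outer loop
vertex 1.171 0.168 0.681
vertex 0.672 0.494 0.608
vertex 1.167 0.545 0.943
endloop
endfacet
facet normal 0.622 -0.443 0.646
outer loop
vertex 1.171 0.168 0.681
vertex 1.167 0.545 0.943
vertex 0.148 -0.114 1.472
endloop
endfacet
facet normal -0.474 -0.470 0.745
outer loop
vertex 1.053 -1.763 -2.554
vertex 0.302 -0.673 -2.345
vertex 0.17 -2.209 -3.398
endloop
endfacet
facet normal 0.560 -0.814 -0.156
outer loop
vertex 0.678 -1.707 -4.195
vertex 1.053 -1.763 -2.554
vertex 0.17 -2.209 -3.398
endloop
endfacet
facet normal -0.474 -0.470 0.745
outer loop
vertex 0.17 -2.209 -3.398
vertex 0.302 -0.673 -2.345
vertex -0.581 -1.119 -3.189
endloop
endfacet
facet normal -0.679 -0.343 -0.649
outer loop
vertex -0.581 -1.119 -3.189
vertex 0.678 -1.707 -4.195
vertex 0.17 -2.209 -3.398
endloop
endfacet
facet normal 0.679 0.343 0.649
outer loop
vertex 1.053 -1.763 -2.554
vertex 0.81 -0.171 -3.142
vertex 0.302 -0.673 -2.345
endloop
endfacet
facet normal 0.560 -0.814 -0.156
outer loop
vertex 1.561 -1.261 -3.351
vertex 1.053 -1.763 -2.554
vertex 0.678 -1.707 -4.195
endloop
endfacet
facet normal 0.679 0.343 0.649
outer loop
vertex 1.561 -1.261 -3.351
vertex 0.81 -0.171 -3.142
vertex 1.053 -1.763 -2.554
endloop
endfacet
facet normal -0.560 0.814 0.156
outer loop
vertex 0.302 -0.673 -2.345
vertex 0.81 -0.171 -3.142
vertex -0.581 -1.119 -3.189
endloop
endfacet
facet normal -0.679 -0.343 -0.649
outer loop
vertex -0.073 -0.617 -3.986
vertex 0.678 -1.707 -4.195
vertex -0.581 -1.119 -3.189
endloop
endfacet
facet normal -0.560 0.814 0.156
outer loop
vertex -0.581 -1.119 -3.189
vertex 0.81 -0.171 -3.142
vertex -0.073 -0.617 -3.986
endloop
endfacet
facet normal 0.474 0.470 -0.745
outer loop
vertex -0.073 -0.617 -3.986
vertex 1.561 -1.261 -3.351
vertex 0.678 -1.707 -4.195
endloop
endfacet
facet normal 0.474 0.470 -0.745
outer loop
vertex 0.81 -0.171 -3.142
vertex 1.561 -1.261 -3.351
vertex -0.073 -0.617 -3.986
endloop
endfacet
facet normal 0.369 -0.781 -0.504
outer loop
vertex 4.649 -4.922 -0.977
vertex 4.287 -4.591 -1.755
vertex 5.139 -4.35 -1.505
endloop
endfacet
facet normal 0.542 0.270 0.796
outer loop
vertex 4.649 -4.922 -0.977
vertex 5.139 -4.35 -1.505
vertex 3.633 -3.209 -0.865
endloop
endfacet
facet normal 0.369 -0.782 -0.503
outer loop
vertex 5.139 -4.35 -1.505
vertex 4.287 -4.591 -1.755
vertex 4.776 -4.02 -2.284
endloop
endfacet
facet normal 0.616 0.787 0.046
outer loop
vertex 5.139 -4.35 -1.505
vertex 4.776 -4.02 -2.284
vertex 3.633 -3.209 -0.865
endloop
endfacet
facet normal 0.369 -0.782 -0.503
outer loop
vertex 4.776 -4.02 -2.284
vertex 4.287 -4.591 -1.755
vertex 3.925 -4.261 -2.534
endloop
endfacet
facet normal -0.078 0.837 -0.541
outer loop
vertex 4.776 -4.02 -2.284
vertex 3.925 -4.261 -2.534
vertex 3.633 -3.209 -0.865
endloop
endfacet
facet normal 0.369 -0.781 -0.503
outer loop
vertex 3.925 -4.261 -2.534
vertex 4.287 -4.591 -1.755
vertex 3.435 -4.833 -2.005
endloop
endfacet
facet normal -0.846 0.371 -0.382
outer loop
vertex 3.925 -4.261 -2.534
vertex 3.435 -4.833 -2.005
vertex 3.633 -3.209 -0.865
endloop
endfacet
facet normal 0.369 -0.781 -0.503
outer loop
vertex 3.435 -4.833 -2.005
vertex 4.287 -4.591 -1.755
vertex 3.797 -5.163 -1.226
endloop
endfacet
facet normal -0.919 -0.145 0.366
outer loop
vertex 3.435 -4.833 -2.005
vertex 3.797 -5.163 -1.226
vertex 3.633 -3.209 -0.865
endloop
endfacet
facet normal 0.368 -0.781 -0.504
outer loop
vertex 3.797 -5.163 -1.226
vertex 4.287 -4.591 -1.755
vertex 4.649 -4.922 -0.977
endloop
endfacet
facet normal -0.224 -0.195 0.955
outer loop
vertex 3.797 -5.163 -1.226
vertex 4.649 -4.922 -0.977
vertex 3.633 -3.209 -0.865
endloop
endfacet

endsolid


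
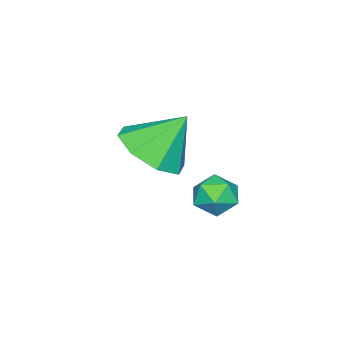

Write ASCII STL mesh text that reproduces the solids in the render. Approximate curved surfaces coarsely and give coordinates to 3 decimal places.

solid 
facet normal -0.937 0.164 -0.308
outer loop
vertex 0.299 3.77 -4.211
vertex 0.097 3.251 -3.872
vertex 0.108 3.84 -3.592
endloop
endfacet
facet normal -0.573 0.776 -0.264
outer loop
vertex 0.299 3.77 -4.211
vertex 0.108 3.84 -3.592
vertex 0.636 4.156 -3.808
endloop
endfacet
facet normal -0.003 0.723 -0.690
outer loop
vertex 0.299 3.77 -4.211
vertex 0.636 4.156 -3.808
vertex 0.951 3.763 -4.221
endloop
endfacet
facet normal -0.014 0.080 -0.997
outer loop
vertex 0.299 3.77 -4.211
vertex 0.951 3.763 -4.221
vertex 0.618 3.204 -4.261
endloop
endfacet
facet normal -0.592 -0.266 -0.761
outer loop
vertex 0.299 3.77 -4.211
vertex 0.618 3.204 -4.261
vertex 0.097 3.251 -3.872
endloop
endfacet
facet normal -0.341 0.848 0.406
outer loop
vertex 0.636 4.156 -3.808
vertex 0.108 3.84 -3.592
vertex 0.642 3.876 -3.219
endloop
endfacet
facet normal -0.931 -0.143 0.337
outer loop
vertex 0.108 3.84 -3.592
vertex 0.097 3.251 -3.872
vertex 0.309 3.317 -3.259
endloop
endfacet
facet normal -0.371 -0.840 -0.396
outer loop
vertex 0.097 3.251 -3.872
vertex 0.618 3.204 -4.261
vertex 0.624 2.924 -3.672
endloop
endfacet
facet normal 0.562 -0.279 -0.778
outer loop
vertex 0.618 3.204 -4.261
vertex 0.951 3.763 -4.221
vertex 1.152 3.24 -3.888
endloop
endfacet
facet normal 0.581 0.763 -0.283
outer loop
vertex 0.951 3.763 -4.221
vertex 0.636 4.156 -3.808
vertex 1.163 3.829 -3.608
endloop
endfacet
facet normal 0.014 -0.080 0.997
outer loop
vertex 0.961 3.31 -3.269
vertex 0.642 3.876 -3.219
vertex 0.309 3.317 -3.259
endloop
endfacet
facet normal 0.003 -0.723 0.690
outer loop
vertex 0.961 3.31 -3.269
vertex 0.309 3.317 -3.259
vertex 0.624 2.924 -3.672
endloop
endfacet
facet normal 0.573 -0.776 0.264
outer loop
vertex 0.961 3.31 -3.269
vertex 0.624 2.924 -3.672
vertex 1.152 3.24 -3.888
endloop
endfacet
facet normal 0.937 -0.164 0.308
outer loop
vertex 0.961 3.31 -3.269
vertex 1.152 3.24 -3.888
vertex 1.163 3.829 -3.608
endloop
endfacet
facet normal 0.592 0.266 0.761
outer loop
vertex 0.961 3.31 -3.269
vertex 1.163 3.829 -3.608
vertex 0.642 3.876 -3.219
endloop
endfacet
facet normal -0.562 0.279 0.778
outer loop
vertex 0.309 3.317 -3.259
vertex 0.642 3.876 -3.219
vertex 0.108 3.84 -3.592
endloop
endfacet
facet normal -0.581 -0.763 0.283
outer loop
vertex 0.624 2.924 -3.672
vertex 0.309 3.317 -3.259
vertex 0.097 3.251 -3.872
endloop
endfacet
facet normal 0.341 -0.848 -0.406
outer loop
vertex 1.152 3.24 -3.888
vertex 0.624 2.924 -3.672
vertex 0.618 3.204 -4.261
endloop
endfacet
facet normal 0.931 0.143 -0.337
outer loop
vertex 1.163 3.829 -3.608
vertex 1.152 3.24 -3.888
vertex 0.951 3.763 -4.221
endloop
endfacet
facet normal 0.371 0.840 0.396
outer loop
vertex 0.642 3.876 -3.219
vertex 1.163 3.829 -3.608
vertex 0.636 4.156 -3.808
endloop
endfacet
facet normal 0.365 -0.484 -0.795
outer loop
vertex 2.858 2.243 -0.89
vertex 2.358 2.821 -1.471
vertex 3.235 2.843 -1.082
endloop
endfacet
facet normal 0.451 0.002 0.892
outer loop
vertex 2.858 2.243 -0.89
vertex 3.235 2.843 -1.082
vertex 1.862 3.479 -0.389
endloop
endfacet
facet normal 0.365 -0.484 -0.795
outer loop
vertex 3.235 2.843 -1.082
vertex 2.358 2.821 -1.471
vertex 3.099 3.43 -1.502
endloop
endfacet
facet normal 0.565 0.563 0.603
outer loop
vertex 3.235 2.843 -1.082
vertex 3.099 3.43 -1.502
vertex 1.862 3.479 -0.389
endloop
endfacet
facet normal 0.365 -0.485 -0.795
outer loop
vertex 3.099 3.43 -1.502
vertex 2.358 2.821 -1.471
vertex 2.529 3.66 -1.904
endloop
endfacet
facet normal 0.231 0.949 0.215
outer loop
vertex 3.099 3.43 -1.502
vertex 2.529 3.66 -1.904
vertex 1.862 3.479 -0.389
endloop
endfacet
facet normal 0.364 -0.485 -0.795
outer loop
vertex 2.529 3.66 -1.904
vertex 2.358 2.821 -1.471
vertex 1.858 3.399 -2.052
endloop
endfacet
facet normal -0.354 0.934 -0.044
outer loop
vertex 2.529 3.66 -1.904
vertex 1.858 3.399 -2.052
vertex 1.862 3.479 -0.389
endloop
endfacet
facet normal 0.365 -0.484 -0.795
outer loop
vertex 1.858 3.399 -2.052
vertex 2.358 2.821 -1.471
vertex 1.48 2.799 -1.86
endloop
endfacet
facet normal -0.849 0.528 -0.023
outer loop
vertex 1.858 3.399 -2.052
vertex 1.48 2.799 -1.86
vertex 1.862 3.479 -0.389
endloop
endfacet
facet normal 0.365 -0.483 -0.796
outer loop
vertex 1.48 2.799 -1.86
vertex 2.358 2.821 -1.471
vertex 1.617 2.211 -1.44
endloop
endfacet
facet normal -0.963 -0.034 0.266
outer loop
vertex 1.48 2.799 -1.86
vertex 1.617 2.211 -1.44
vertex 1.862 3.479 -0.389
endloop
endfacet
facet normal 0.365 -0.484 -0.795
outer loop
vertex 1.617 2.211 -1.44
vertex 2.358 2.821 -1.471
vertex 2.187 1.981 -1.038
endloop
endfacet
facet normal -0.630 -0.420 0.653
outer loop
vertex 1.617 2.211 -1.44
vertex 2.187 1.981 -1.038
vertex 1.862 3.479 -0.389
endloop
endfacet
facet normal 0.365 -0.484 -0.795
outer loop
vertex 2.187 1.981 -1.038
vertex 2.358 2.821 -1.471
vertex 2.858 2.243 -0.89
endloop
endfacet
facet normal -0.043 -0.405 0.913
outer loop
vertex 2.187 1.981 -1.038
vertex 2.858 2.243 -0.89
vertex 1.862 3.479 -0.389
endloop
endfacet

endsolid


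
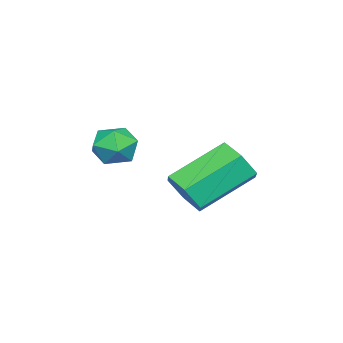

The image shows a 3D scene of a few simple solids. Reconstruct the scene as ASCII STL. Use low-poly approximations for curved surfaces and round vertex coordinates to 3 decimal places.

solid 
facet normal 0.655 -0.552 -0.516
outer loop
vertex 3.846 1.976 1.889
vertex 3.612 2.339 1.204
vertex 4.219 2.651 1.641
endloop
endfacet
facet normal 0.599 -0.037 0.800
outer loop
vertex 3.846 1.976 1.889
vertex 4.219 2.651 1.641
vertex 2.561 3.057 2.901
endloop
endfacet
facet normal 0.599 -0.038 0.800
outer loop
vertex 2.561 3.057 2.901
vertex 4.219 2.651 1.641
vertex 2.935 3.732 2.653
endloop
endfacet
facet normal -0.655 0.552 0.516
outer loop
vertex 2.561 3.057 2.901
vertex 2.935 3.732 2.653
vertex 2.328 3.421 2.216
endloop
endfacet
facet normal 0.655 -0.552 -0.516
outer loop
vertex 4.219 2.651 1.641
vertex 3.612 2.339 1.204
vertex 3.985 3.014 0.956
endloop
endfacet
facet normal 0.698 0.703 0.134
outer loop
vertex 4.219 2.651 1.641
vertex 3.985 3.014 0.956
vertex 2.935 3.732 2.653
endloop
endfacet
facet normal 0.699 0.703 0.135
outer loop
vertex 2.935 3.732 2.653
vertex 3.985 3.014 0.956
vertex 2.701 4.096 1.968
endloop
endfacet
facet normal -0.655 0.552 0.517
outer loop
vertex 2.935 3.732 2.653
vertex 2.701 4.096 1.968
vertex 2.328 3.421 2.216
endloop
endfacet
facet normal 0.655 -0.552 -0.516
outer loop
vertex 3.985 3.014 0.956
vertex 3.612 2.339 1.204
vertex 3.379 2.703 0.519
endloop
endfacet
facet normal 0.100 0.740 -0.665
outer loop
vertex 3.985 3.014 0.956
vertex 3.379 2.703 0.519
vertex 2.701 4.096 1.968
endloop
endfacet
facet normal 0.099 0.740 -0.665
outer loop
vertex 2.701 4.096 1.968
vertex 3.379 2.703 0.519
vertex 2.094 3.784 1.531
endloop
endfacet
facet normal -0.655 0.552 0.516
outer loop
vertex 2.701 4.096 1.968
vertex 2.094 3.784 1.531
vertex 2.328 3.421 2.216
endloop
endfacet
facet normal 0.655 -0.552 -0.516
outer loop
vertex 3.379 2.703 0.519
vertex 3.612 2.339 1.204
vertex 3.005 2.028 0.767
endloop
endfacet
facet normal -0.599 0.038 -0.800
outer loop
vertex 3.379 2.703 0.519
vertex 3.005 2.028 0.767
vertex 2.094 3.784 1.531
endloop
endfacet
facet normal -0.599 0.037 -0.800
outer loop
vertex 2.094 3.784 1.531
vertex 3.005 2.028 0.767
vertex 1.721 3.109 1.779
endloop
endfacet
facet normal -0.655 0.552 0.516
outer loop
vertex 2.094 3.784 1.531
vertex 1.721 3.109 1.779
vertex 2.328 3.421 2.216
endloop
endfacet
facet normal 0.655 -0.552 -0.517
outer loop
vertex 3.005 2.028 0.767
vertex 3.612 2.339 1.204
vertex 3.239 1.664 1.452
endloop
endfacet
facet normal -0.698 -0.703 -0.135
outer loop
vertex 3.005 2.028 0.767
vertex 3.239 1.664 1.452
vertex 1.721 3.109 1.779
endloop
endfacet
facet normal -0.698 -0.703 -0.134
outer loop
vertex 1.721 3.109 1.779
vertex 3.239 1.664 1.452
vertex 1.955 2.746 2.464
endloop
endfacet
facet normal -0.655 0.552 0.516
outer loop
vertex 1.721 3.109 1.779
vertex 1.955 2.746 2.464
vertex 2.328 3.421 2.216
endloop
endfacet
facet normal 0.655 -0.552 -0.516
outer loop
vertex 3.239 1.664 1.452
vertex 3.612 2.339 1.204
vertex 3.846 1.976 1.889
endloop
endfacet
facet normal -0.099 -0.740 0.666
outer loop
vertex 3.239 1.664 1.452
vertex 3.846 1.976 1.889
vertex 1.955 2.746 2.464
endloop
endfacet
facet normal -0.099 -0.740 0.665
outer loop
vertex 1.955 2.746 2.464
vertex 3.846 1.976 1.889
vertex 2.561 3.057 2.901
endloop
endfacet
facet normal -0.655 0.552 0.516
outer loop
vertex 1.955 2.746 2.464
vertex 2.561 3.057 2.901
vertex 2.328 3.421 2.216
endloop
endfacet
facet normal -0.369 0.906 -0.209
outer loop
vertex 3.524 0.709 2.125
vertex 2.844 0.498 2.411
vertex 3.37 0.818 2.869
endloop
endfacet
facet normal 0.330 0.941 -0.070
outer loop
vertex 3.524 0.709 2.125
vertex 3.37 0.818 2.869
vertex 4.06 0.56 2.654
endloop
endfacet
facet normal 0.669 0.518 -0.532
outer loop
vertex 3.524 0.709 2.125
vertex 4.06 0.56 2.654
vertex 3.961 0.081 2.063
endloop
endfacet
facet normal 0.180 0.220 -0.959
outer loop
vertex 3.524 0.709 2.125
vertex 3.961 0.081 2.063
vertex 3.209 0.043 1.913
endloop
endfacet
facet normal -0.462 0.460 -0.759
outer loop
vertex 3.524 0.709 2.125
vertex 3.209 0.043 1.913
vertex 2.844 0.498 2.411
endloop
endfacet
facet normal 0.438 0.682 0.586
outer loop
vertex 4.06 0.56 2.654
vertex 3.37 0.818 2.869
vertex 3.711 0.257 3.267
endloop
endfacet
facet normal -0.693 0.625 0.360
outer loop
vertex 3.37 0.818 2.869
vertex 2.844 0.498 2.411
vertex 2.959 0.219 3.117
endloop
endfacet
facet normal -0.843 -0.098 -0.529
outer loop
vertex 2.844 0.498 2.411
vertex 3.209 0.043 1.913
vertex 2.86 -0.26 2.526
endloop
endfacet
facet normal 0.195 -0.486 -0.852
outer loop
vertex 3.209 0.043 1.913
vertex 3.961 0.081 2.063
vertex 3.55 -0.518 2.311
endloop
endfacet
facet normal 0.987 -0.004 -0.162
outer loop
vertex 3.961 0.081 2.063
vertex 4.06 0.56 2.654
vertex 4.076 -0.198 2.769
endloop
endfacet
facet normal -0.180 -0.220 0.959
outer loop
vertex 3.396 -0.409 3.055
vertex 3.711 0.257 3.267
vertex 2.959 0.219 3.117
endloop
endfacet
facet normal -0.669 -0.518 0.532
outer loop
vertex 3.396 -0.409 3.055
vertex 2.959 0.219 3.117
vertex 2.86 -0.26 2.526
endloop
endfacet
facet normal -0.330 -0.941 0.070
outer loop
vertex 3.396 -0.409 3.055
vertex 2.86 -0.26 2.526
vertex 3.55 -0.518 2.311
endloop
endfacet
facet normal 0.369 -0.906 0.209
outer loop
vertex 3.396 -0.409 3.055
vertex 3.55 -0.518 2.311
vertex 4.076 -0.198 2.769
endloop
endfacet
facet normal 0.462 -0.460 0.759
outer loop
vertex 3.396 -0.409 3.055
vertex 4.076 -0.198 2.769
vertex 3.711 0.257 3.267
endloop
endfacet
facet normal -0.195 0.486 0.852
outer loop
vertex 2.959 0.219 3.117
vertex 3.711 0.257 3.267
vertex 3.37 0.818 2.869
endloop
endfacet
facet normal -0.987 0.004 0.162
outer loop
vertex 2.86 -0.26 2.526
vertex 2.959 0.219 3.117
vertex 2.844 0.498 2.411
endloop
endfacet
facet normal -0.438 -0.682 -0.586
outer loop
vertex 3.55 -0.518 2.311
vertex 2.86 -0.26 2.526
vertex 3.209 0.043 1.913
endloop
endfacet
facet normal 0.693 -0.625 -0.360
outer loop
vertex 4.076 -0.198 2.769
vertex 3.55 -0.518 2.311
vertex 3.961 0.081 2.063
endloop
endfacet
facet normal 0.843 0.098 0.529
outer loop
vertex 3.711 0.257 3.267
vertex 4.076 -0.198 2.769
vertex 4.06 0.56 2.654
endloop
endfacet

endsolid


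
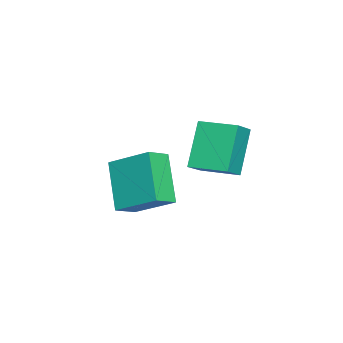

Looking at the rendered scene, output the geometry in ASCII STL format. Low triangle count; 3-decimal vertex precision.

solid 
facet normal -0.536 0.055 0.843
outer loop
vertex -0.971 -1.415 3.655
vertex -0.623 0.152 3.774
vertex -1.934 -1.154 3.026
endloop
endfacet
facet normal -0.216 -0.974 -0.074
outer loop
vertex -0.777 -1.272 1.206
vertex -0.971 -1.415 3.655
vertex -1.934 -1.154 3.026
endloop
endfacet
facet normal -0.536 0.055 0.843
outer loop
vertex -1.934 -1.154 3.026
vertex -0.623 0.152 3.774
vertex -1.586 0.414 3.145
endloop
endfacet
facet normal -0.816 0.222 -0.533
outer loop
vertex -1.586 0.414 3.145
vertex -0.777 -1.272 1.206
vertex -1.934 -1.154 3.026
endloop
endfacet
facet normal 0.816 -0.222 0.533
outer loop
vertex -0.971 -1.415 3.655
vertex 0.534 0.034 1.954
vertex -0.623 0.152 3.774
endloop
endfacet
facet normal -0.217 -0.973 -0.074
outer loop
vertex 0.186 -1.534 1.835
vertex -0.971 -1.415 3.655
vertex -0.777 -1.272 1.206
endloop
endfacet
facet normal 0.816 -0.222 0.533
outer loop
vertex 0.186 -1.534 1.835
vertex 0.534 0.034 1.954
vertex -0.971 -1.415 3.655
endloop
endfacet
facet normal 0.216 0.973 0.074
outer loop
vertex -0.623 0.152 3.774
vertex 0.534 0.034 1.954
vertex -1.586 0.414 3.145
endloop
endfacet
facet normal -0.816 0.222 -0.533
outer loop
vertex -0.429 0.295 1.325
vertex -0.777 -1.272 1.206
vertex -1.586 0.414 3.145
endloop
endfacet
facet normal 0.216 0.974 0.074
outer loop
vertex -1.586 0.414 3.145
vertex 0.534 0.034 1.954
vertex -0.429 0.295 1.325
endloop
endfacet
facet normal 0.536 -0.055 -0.843
outer loop
vertex -0.429 0.295 1.325
vertex 0.186 -1.534 1.835
vertex -0.777 -1.272 1.206
endloop
endfacet
facet normal 0.536 -0.055 -0.843
outer loop
vertex 0.534 0.034 1.954
vertex 0.186 -1.534 1.835
vertex -0.429 0.295 1.325
endloop
endfacet
facet normal -0.590 -0.276 0.759
outer loop
vertex 2.283 -3.888 2.805
vertex 2.757 -2.288 3.754
vertex 1.491 -3.395 2.369
endloop
endfacet
facet normal -0.247 -0.834 -0.494
outer loop
vertex 2.783 -2.792 0.706
vertex 2.283 -3.888 2.805
vertex 1.491 -3.395 2.369
endloop
endfacet
facet normal -0.590 -0.275 0.759
outer loop
vertex 1.491 -3.395 2.369
vertex 2.757 -2.288 3.754
vertex 1.965 -1.795 3.317
endloop
endfacet
facet normal -0.769 0.479 -0.424
outer loop
vertex 1.965 -1.795 3.317
vertex 2.783 -2.792 0.706
vertex 1.491 -3.395 2.369
endloop
endfacet
facet normal 0.769 -0.479 0.424
outer loop
vertex 2.283 -3.888 2.805
vertex 4.049 -1.685 2.091
vertex 2.757 -2.288 3.754
endloop
endfacet
facet normal -0.246 -0.834 -0.494
outer loop
vertex 3.575 -3.285 1.143
vertex 2.283 -3.888 2.805
vertex 2.783 -2.792 0.706
endloop
endfacet
facet normal 0.769 -0.479 0.424
outer loop
vertex 3.575 -3.285 1.143
vertex 4.049 -1.685 2.091
vertex 2.283 -3.888 2.805
endloop
endfacet
facet normal 0.247 0.834 0.494
outer loop
vertex 2.757 -2.288 3.754
vertex 4.049 -1.685 2.091
vertex 1.965 -1.795 3.317
endloop
endfacet
facet normal -0.769 0.479 -0.424
outer loop
vertex 3.257 -1.192 1.655
vertex 2.783 -2.792 0.706
vertex 1.965 -1.795 3.317
endloop
endfacet
facet normal 0.247 0.834 0.494
outer loop
vertex 1.965 -1.795 3.317
vertex 4.049 -1.685 2.091
vertex 3.257 -1.192 1.655
endloop
endfacet
facet normal 0.590 0.275 -0.759
outer loop
vertex 3.257 -1.192 1.655
vertex 3.575 -3.285 1.143
vertex 2.783 -2.792 0.706
endloop
endfacet
facet normal 0.589 0.275 -0.759
outer loop
vertex 4.049 -1.685 2.091
vertex 3.575 -3.285 1.143
vertex 3.257 -1.192 1.655
endloop
endfacet

endsolid
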